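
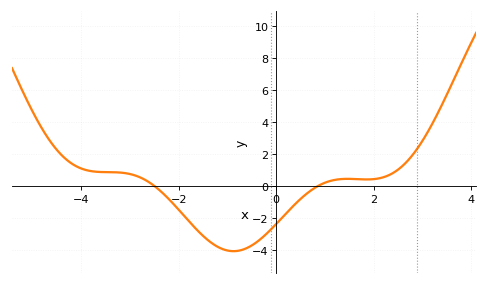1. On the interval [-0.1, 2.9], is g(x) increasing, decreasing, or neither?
neither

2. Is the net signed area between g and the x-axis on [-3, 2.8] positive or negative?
negative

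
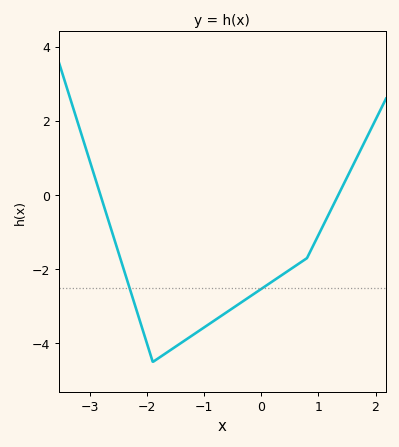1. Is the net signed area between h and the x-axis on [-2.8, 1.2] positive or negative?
negative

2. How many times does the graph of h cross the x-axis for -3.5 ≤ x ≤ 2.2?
2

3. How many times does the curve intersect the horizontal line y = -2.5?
2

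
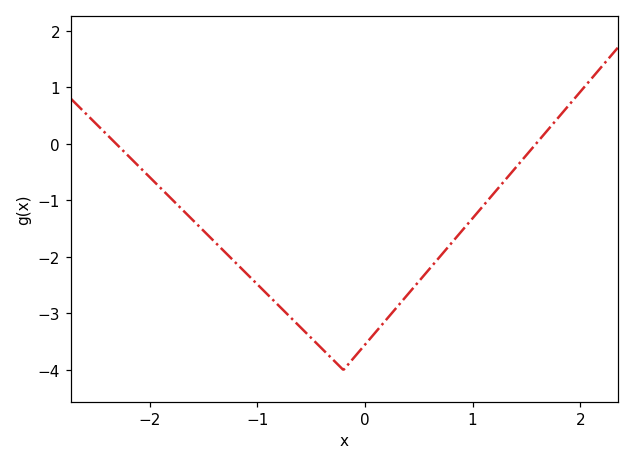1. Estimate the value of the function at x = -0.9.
-2.67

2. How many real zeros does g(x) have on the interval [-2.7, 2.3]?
2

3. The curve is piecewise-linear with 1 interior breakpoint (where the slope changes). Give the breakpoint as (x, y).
(-0.2, -4)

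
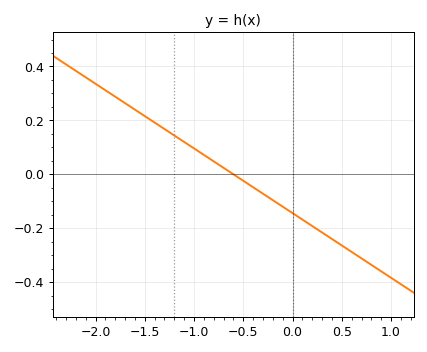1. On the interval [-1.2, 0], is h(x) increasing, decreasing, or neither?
decreasing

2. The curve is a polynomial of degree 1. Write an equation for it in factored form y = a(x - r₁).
y = -0.24(x + 0.6)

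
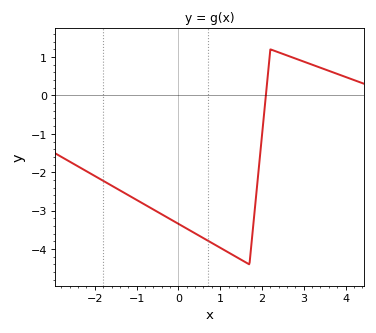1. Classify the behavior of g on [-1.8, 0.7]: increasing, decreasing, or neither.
decreasing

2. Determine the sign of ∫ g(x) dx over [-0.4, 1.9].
negative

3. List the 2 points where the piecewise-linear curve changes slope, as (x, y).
(1.7, -4.4); (2.2, 1.2)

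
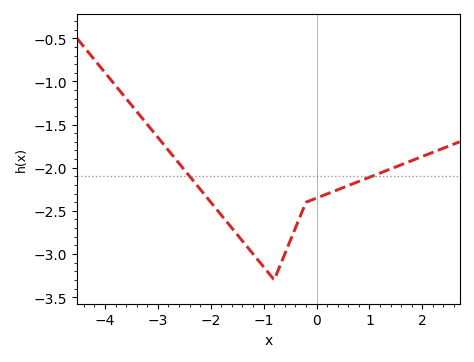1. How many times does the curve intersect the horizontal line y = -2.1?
2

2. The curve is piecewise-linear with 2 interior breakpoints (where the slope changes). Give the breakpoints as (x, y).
(-0.8, -3.3); (-0.2, -2.4)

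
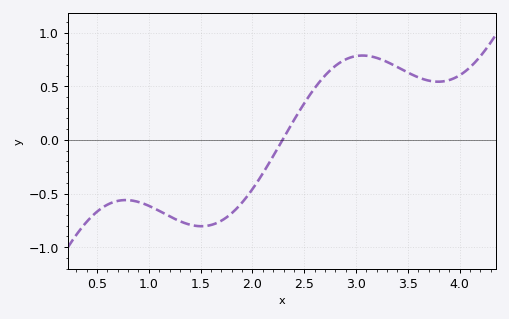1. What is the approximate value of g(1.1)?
-0.65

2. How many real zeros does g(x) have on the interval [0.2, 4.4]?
1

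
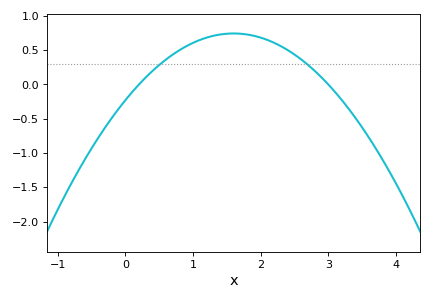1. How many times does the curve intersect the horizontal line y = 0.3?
2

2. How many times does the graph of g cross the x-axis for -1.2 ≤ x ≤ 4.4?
2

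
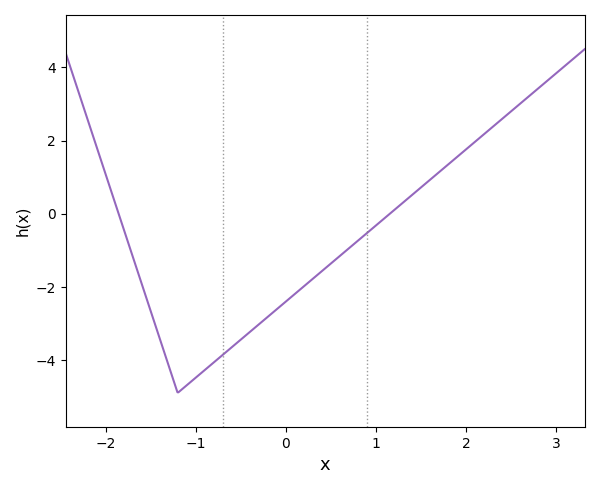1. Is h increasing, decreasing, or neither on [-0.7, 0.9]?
increasing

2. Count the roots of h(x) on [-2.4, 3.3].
2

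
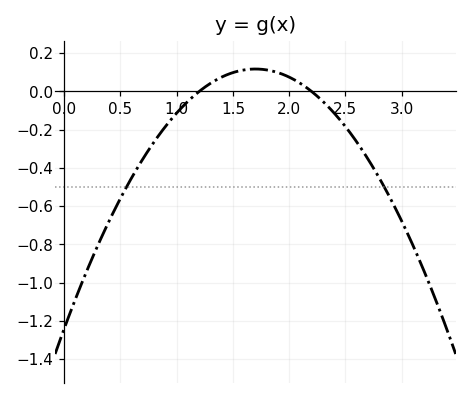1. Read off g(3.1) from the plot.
-0.8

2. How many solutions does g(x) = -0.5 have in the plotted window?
2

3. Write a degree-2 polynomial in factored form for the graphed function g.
y = -0.47(x - 1.2)(x - 2.2)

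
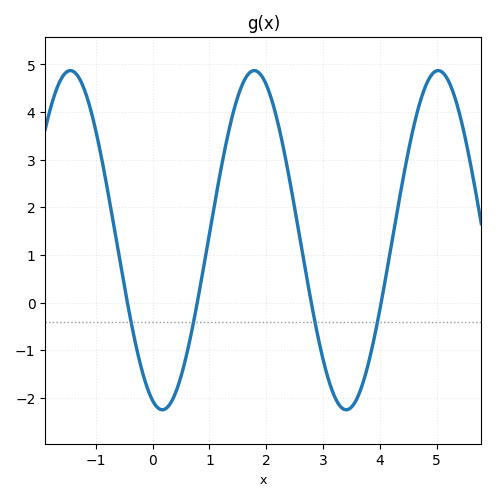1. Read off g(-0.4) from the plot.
-0.3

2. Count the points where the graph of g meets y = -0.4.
4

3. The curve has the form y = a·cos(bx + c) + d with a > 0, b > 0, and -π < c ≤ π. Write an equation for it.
y = 3.56cos(1.9x + 2.8) + 1.31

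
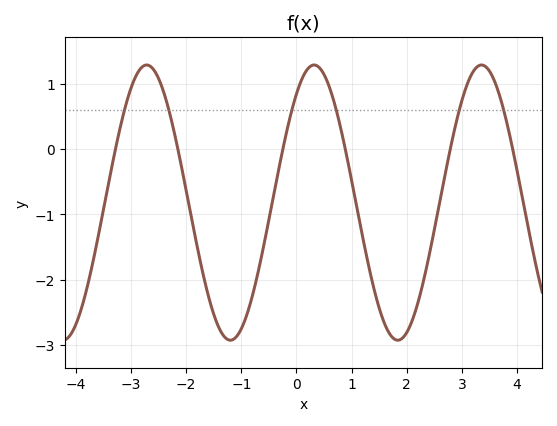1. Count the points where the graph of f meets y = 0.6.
6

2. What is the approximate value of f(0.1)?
1.1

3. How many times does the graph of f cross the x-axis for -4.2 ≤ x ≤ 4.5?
6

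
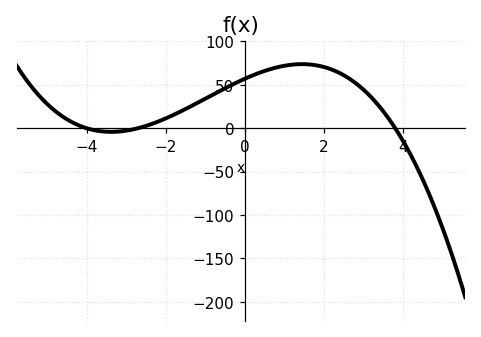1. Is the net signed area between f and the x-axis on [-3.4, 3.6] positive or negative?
positive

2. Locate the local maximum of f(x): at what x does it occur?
1.45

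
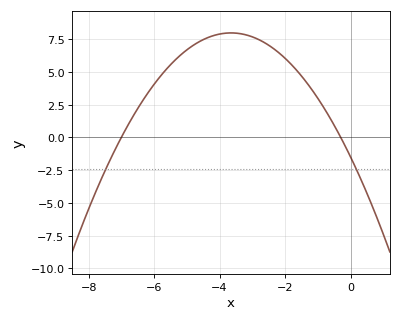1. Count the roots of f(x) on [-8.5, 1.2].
2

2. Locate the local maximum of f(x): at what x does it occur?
-3.6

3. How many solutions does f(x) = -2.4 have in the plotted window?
2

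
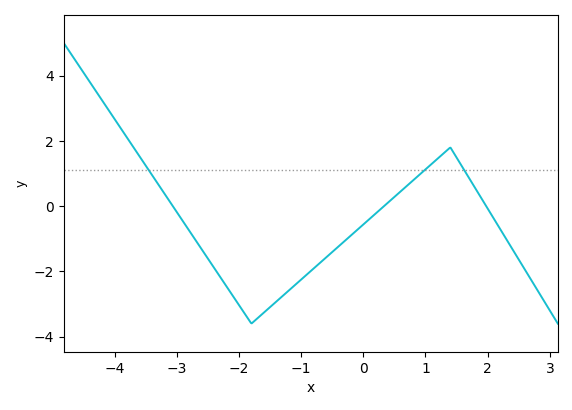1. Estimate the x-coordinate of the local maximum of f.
1.4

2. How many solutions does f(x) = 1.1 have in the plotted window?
3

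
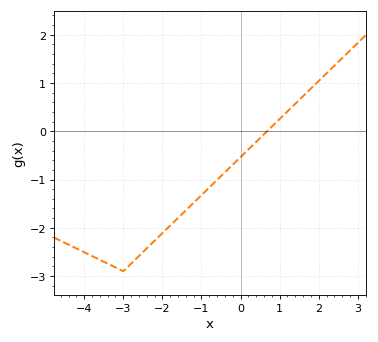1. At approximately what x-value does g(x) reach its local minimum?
-3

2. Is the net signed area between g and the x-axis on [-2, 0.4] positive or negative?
negative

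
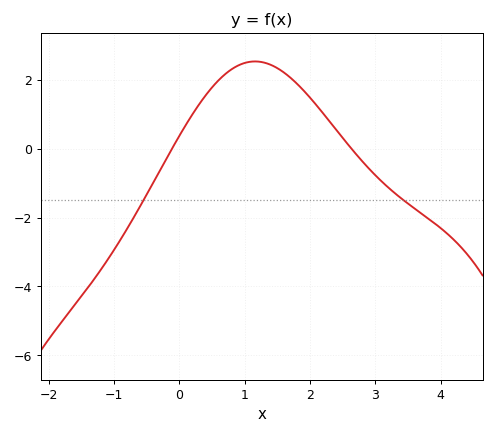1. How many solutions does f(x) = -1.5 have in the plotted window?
2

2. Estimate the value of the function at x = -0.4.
-0.987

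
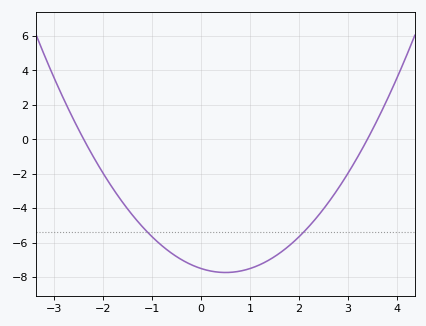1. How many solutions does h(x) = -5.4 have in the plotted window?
2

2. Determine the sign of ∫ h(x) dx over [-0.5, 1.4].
negative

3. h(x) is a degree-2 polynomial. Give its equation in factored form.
y = 0.92(x + 2.4)(x - 3.4)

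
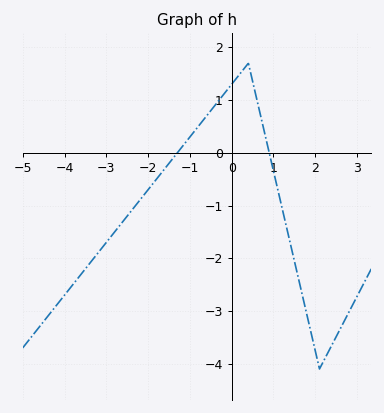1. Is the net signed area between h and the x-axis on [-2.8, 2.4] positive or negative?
negative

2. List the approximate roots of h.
-1.3, 0.898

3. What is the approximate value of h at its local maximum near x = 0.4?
1.7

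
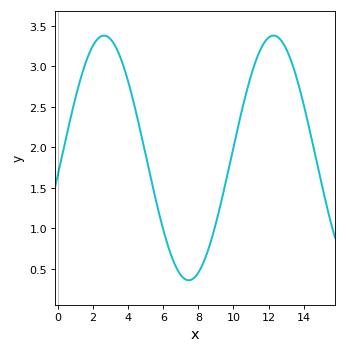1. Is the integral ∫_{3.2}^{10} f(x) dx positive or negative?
positive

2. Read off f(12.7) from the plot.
3.33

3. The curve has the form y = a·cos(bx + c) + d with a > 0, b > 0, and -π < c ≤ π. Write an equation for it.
y = 1.51cos(0.65x - 1.7) + 1.87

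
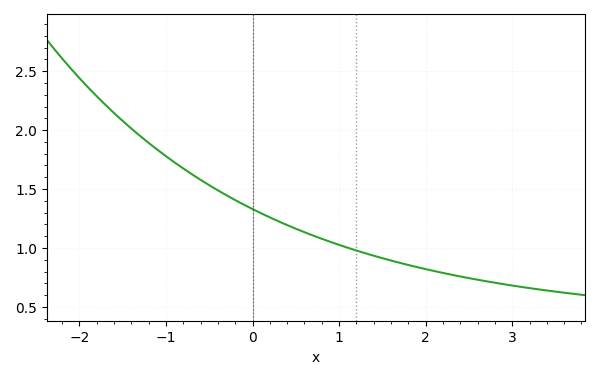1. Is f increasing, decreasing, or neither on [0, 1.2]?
decreasing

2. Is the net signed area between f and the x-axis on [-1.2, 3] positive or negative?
positive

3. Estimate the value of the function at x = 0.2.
1.25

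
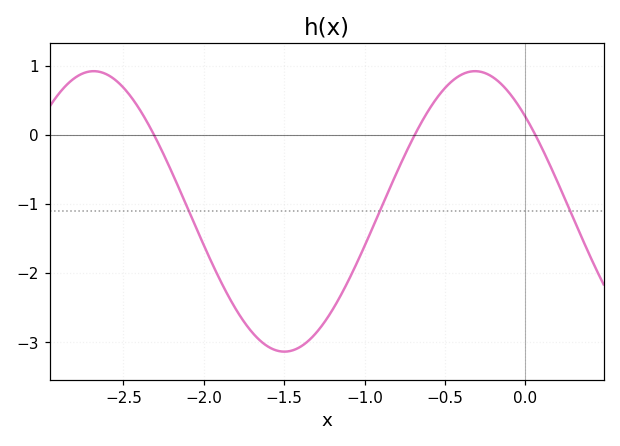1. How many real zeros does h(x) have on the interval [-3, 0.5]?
3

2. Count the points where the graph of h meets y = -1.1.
3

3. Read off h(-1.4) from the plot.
-3.1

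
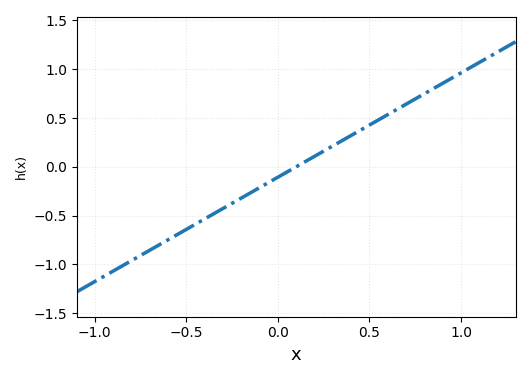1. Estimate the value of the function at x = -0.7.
-0.856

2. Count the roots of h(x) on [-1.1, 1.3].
1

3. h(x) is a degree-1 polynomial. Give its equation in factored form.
y = 1.07(x - 0.1)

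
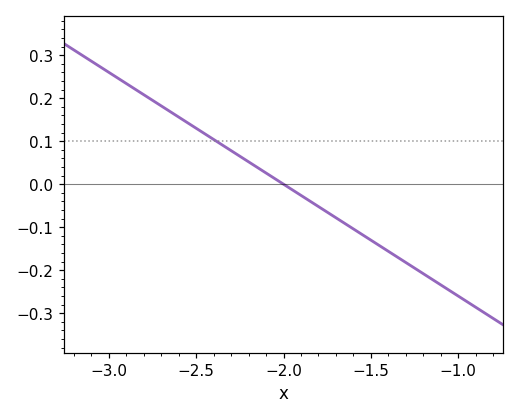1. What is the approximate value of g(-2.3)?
0.078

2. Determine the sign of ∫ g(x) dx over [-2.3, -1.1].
negative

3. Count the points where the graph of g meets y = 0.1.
1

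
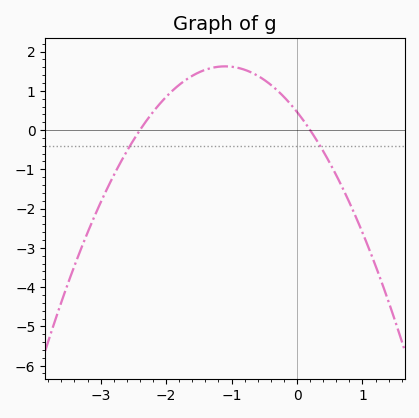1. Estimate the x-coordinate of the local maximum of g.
-1.1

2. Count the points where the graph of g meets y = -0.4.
2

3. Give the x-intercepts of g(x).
-2.4, 0.2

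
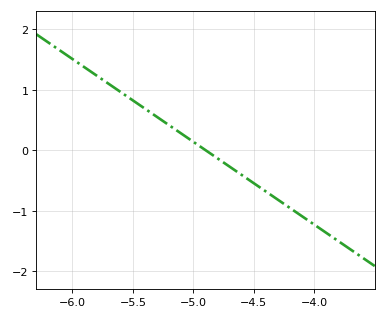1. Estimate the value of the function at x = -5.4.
0.7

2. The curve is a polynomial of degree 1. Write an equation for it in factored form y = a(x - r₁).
y = -1.37(x + 4.9)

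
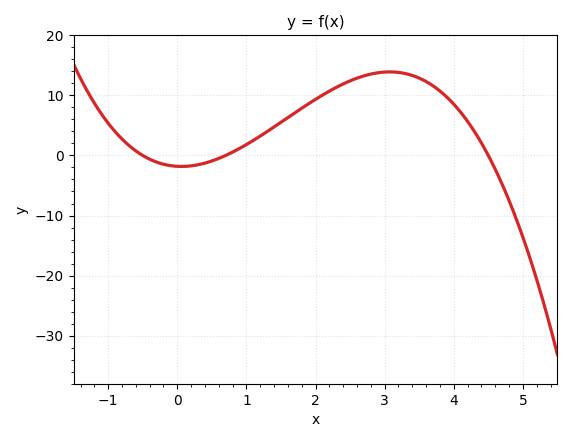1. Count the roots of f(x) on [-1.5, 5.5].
3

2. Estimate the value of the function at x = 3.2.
14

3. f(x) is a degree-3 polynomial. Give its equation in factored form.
y = -1.15(x + 0.5)(x - 0.7)(x - 4.5)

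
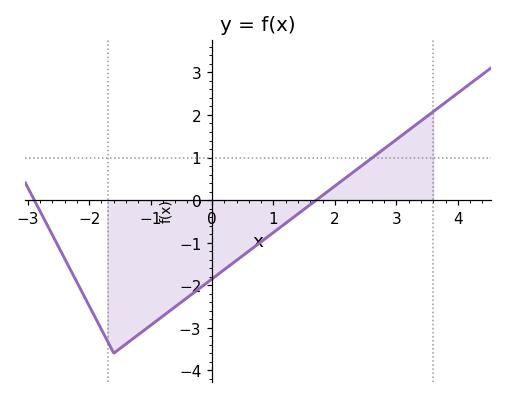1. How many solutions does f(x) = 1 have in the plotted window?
1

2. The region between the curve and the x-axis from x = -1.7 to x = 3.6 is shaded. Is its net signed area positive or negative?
negative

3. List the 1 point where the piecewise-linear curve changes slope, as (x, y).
(-1.6, -3.6)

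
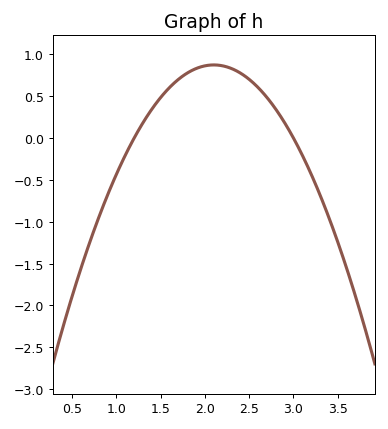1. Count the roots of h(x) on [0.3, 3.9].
2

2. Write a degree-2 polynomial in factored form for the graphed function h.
y = -1.08(x - 1.2)(x - 3)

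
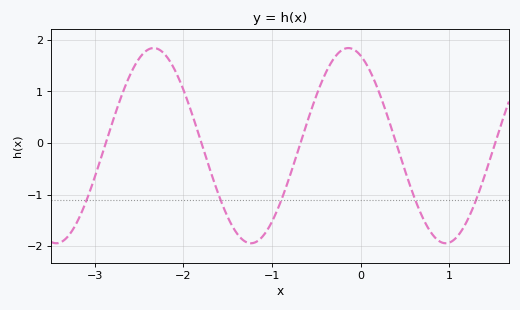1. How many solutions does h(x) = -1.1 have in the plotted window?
5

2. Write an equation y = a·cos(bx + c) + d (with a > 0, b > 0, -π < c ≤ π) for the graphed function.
y = 1.89cos(2.9x + 0.4) - 0.05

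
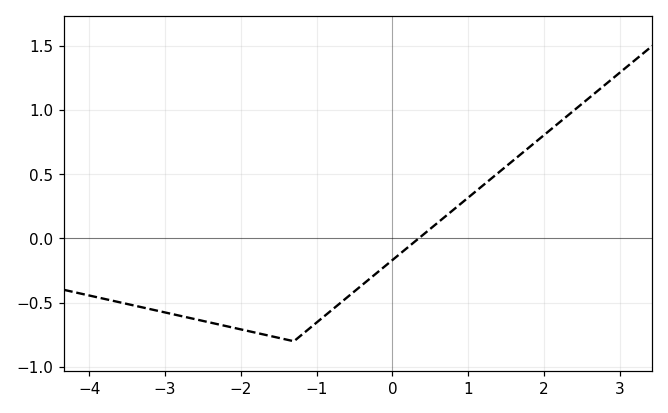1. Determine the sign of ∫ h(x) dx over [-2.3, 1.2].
negative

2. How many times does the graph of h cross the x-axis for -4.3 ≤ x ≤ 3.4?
1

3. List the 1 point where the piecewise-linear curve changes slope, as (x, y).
(-1.3, -0.8)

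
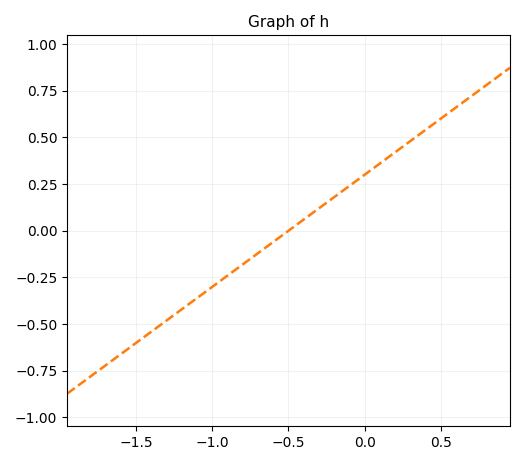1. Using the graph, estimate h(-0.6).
-0.06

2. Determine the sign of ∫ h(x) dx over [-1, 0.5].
positive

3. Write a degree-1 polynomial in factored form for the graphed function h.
y = 0.6(x + 0.5)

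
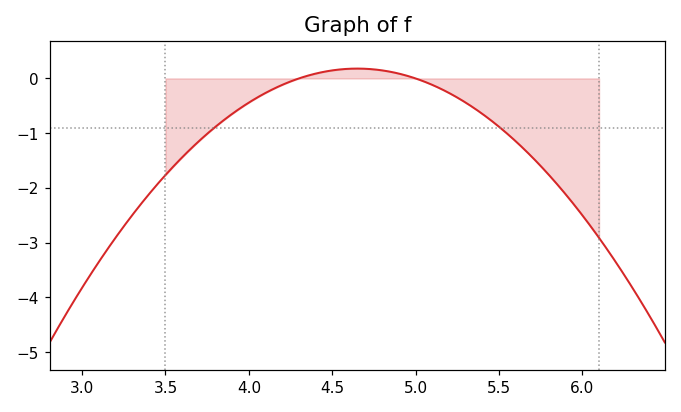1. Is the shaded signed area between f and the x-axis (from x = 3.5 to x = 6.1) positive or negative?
negative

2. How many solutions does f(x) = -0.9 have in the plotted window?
2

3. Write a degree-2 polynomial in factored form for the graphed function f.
y = -1.47(x - 4.3)(x - 5)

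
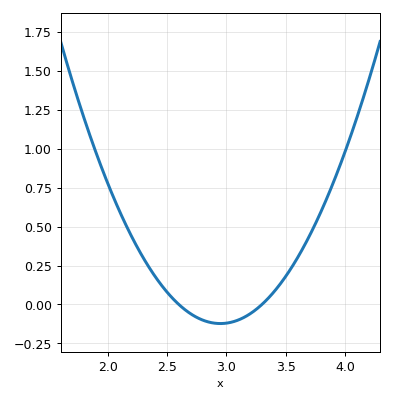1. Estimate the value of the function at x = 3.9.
0.78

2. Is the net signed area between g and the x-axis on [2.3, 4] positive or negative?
positive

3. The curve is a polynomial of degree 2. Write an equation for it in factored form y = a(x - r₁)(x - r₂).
y = 1(x - 2.6)(x - 3.3)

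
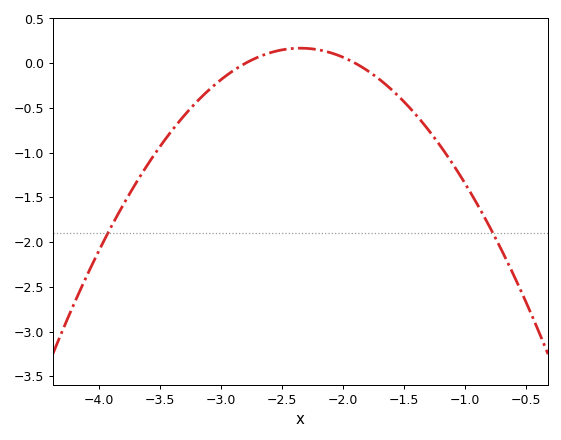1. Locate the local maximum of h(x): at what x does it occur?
-2.3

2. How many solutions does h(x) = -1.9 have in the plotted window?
2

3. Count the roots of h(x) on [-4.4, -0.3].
2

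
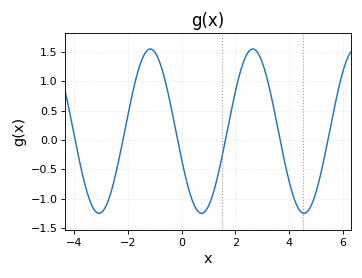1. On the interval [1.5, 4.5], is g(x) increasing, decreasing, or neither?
neither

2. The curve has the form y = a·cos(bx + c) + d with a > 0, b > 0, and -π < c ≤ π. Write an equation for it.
y = 1.4cos(1.65x + 1.92) + 0.15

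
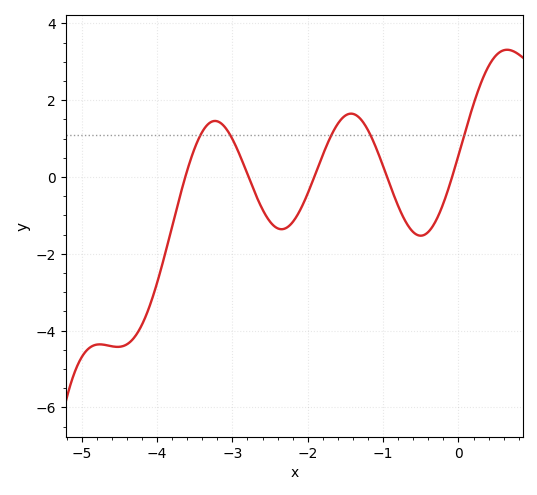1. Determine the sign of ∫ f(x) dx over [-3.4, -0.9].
positive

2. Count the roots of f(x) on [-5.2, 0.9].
5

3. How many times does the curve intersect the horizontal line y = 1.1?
5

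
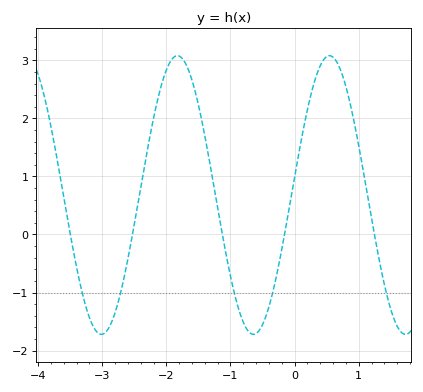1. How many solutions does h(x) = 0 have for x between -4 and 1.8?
5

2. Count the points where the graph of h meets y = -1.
5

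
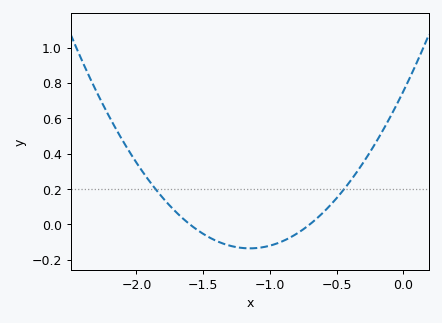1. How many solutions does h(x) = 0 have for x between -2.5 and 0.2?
2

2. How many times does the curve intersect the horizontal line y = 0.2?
2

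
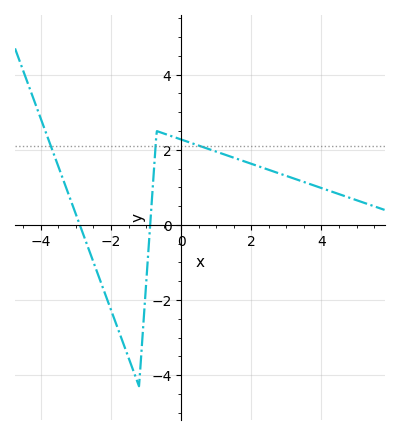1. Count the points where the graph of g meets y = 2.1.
3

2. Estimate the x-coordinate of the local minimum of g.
-1.2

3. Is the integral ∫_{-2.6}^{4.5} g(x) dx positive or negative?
positive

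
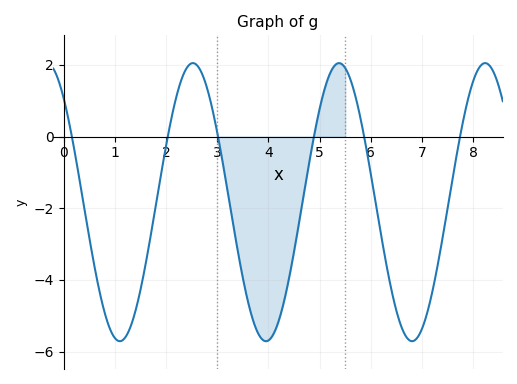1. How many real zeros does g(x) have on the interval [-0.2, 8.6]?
6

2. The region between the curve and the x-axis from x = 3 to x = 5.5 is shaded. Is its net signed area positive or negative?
negative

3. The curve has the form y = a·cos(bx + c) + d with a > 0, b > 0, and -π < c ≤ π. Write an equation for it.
y = 3.88cos(2.2x + 0.732) - 1.83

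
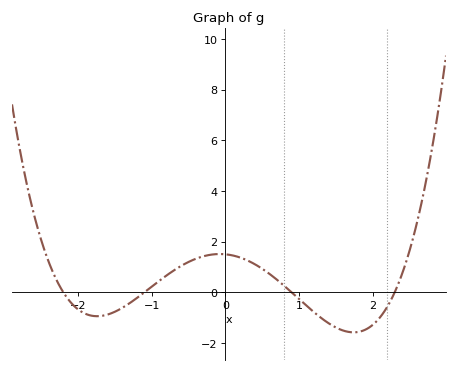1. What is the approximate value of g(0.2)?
1.4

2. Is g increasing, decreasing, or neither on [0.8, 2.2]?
neither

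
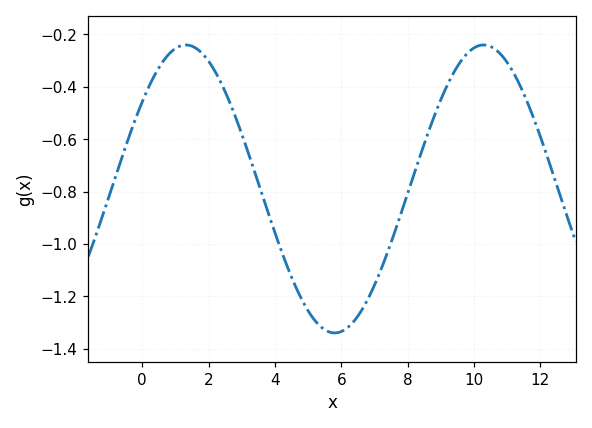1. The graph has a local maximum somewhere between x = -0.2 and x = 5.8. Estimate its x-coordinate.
1.4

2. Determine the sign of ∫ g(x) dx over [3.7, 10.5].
negative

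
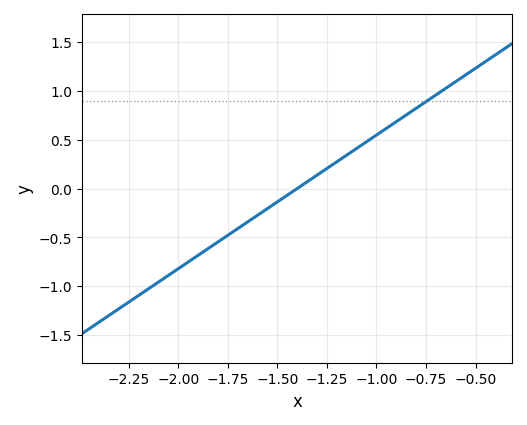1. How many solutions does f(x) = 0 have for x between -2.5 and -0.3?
1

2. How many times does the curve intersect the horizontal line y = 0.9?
1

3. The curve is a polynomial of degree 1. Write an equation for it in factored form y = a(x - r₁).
y = 1.37(x + 1.4)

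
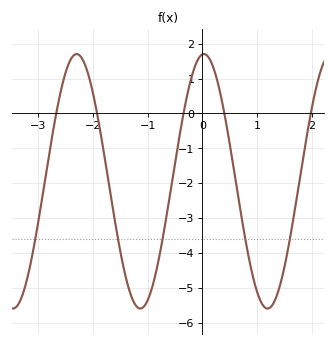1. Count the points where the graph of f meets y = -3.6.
5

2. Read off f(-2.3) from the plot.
1.7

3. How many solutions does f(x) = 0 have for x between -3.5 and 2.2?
5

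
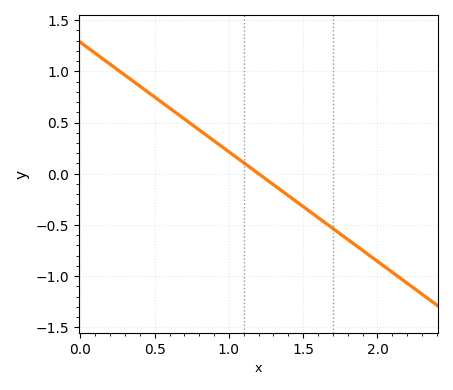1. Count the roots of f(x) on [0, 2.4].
1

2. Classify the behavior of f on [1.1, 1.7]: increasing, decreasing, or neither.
decreasing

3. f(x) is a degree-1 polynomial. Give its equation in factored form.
y = -1.07(x - 1.2)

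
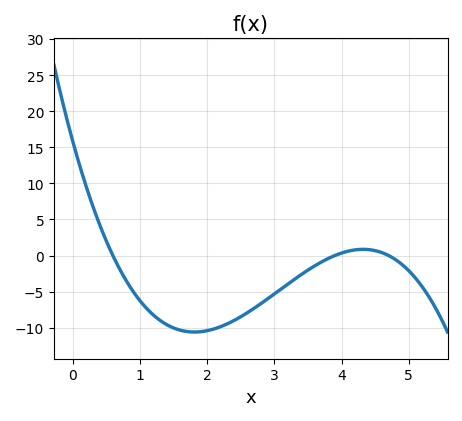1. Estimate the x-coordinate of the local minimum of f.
1.81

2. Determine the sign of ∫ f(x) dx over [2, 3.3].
negative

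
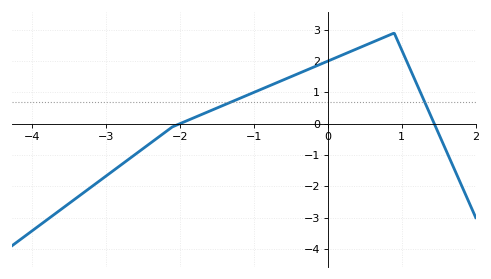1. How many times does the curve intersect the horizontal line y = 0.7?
2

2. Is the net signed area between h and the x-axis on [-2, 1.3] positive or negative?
positive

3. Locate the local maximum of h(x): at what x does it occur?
0.9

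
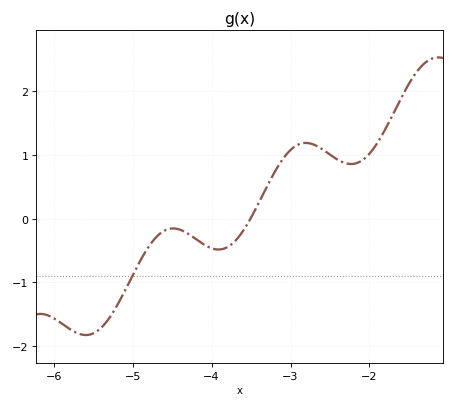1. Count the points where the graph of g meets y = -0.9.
1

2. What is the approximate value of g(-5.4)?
-1.7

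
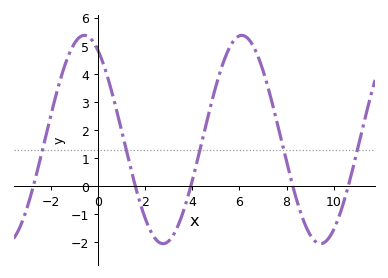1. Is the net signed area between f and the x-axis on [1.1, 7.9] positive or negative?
positive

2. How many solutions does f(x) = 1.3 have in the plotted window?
5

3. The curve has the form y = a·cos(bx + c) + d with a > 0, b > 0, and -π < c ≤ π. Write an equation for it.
y = 3.71cos(0.94x + 0.55) + 1.66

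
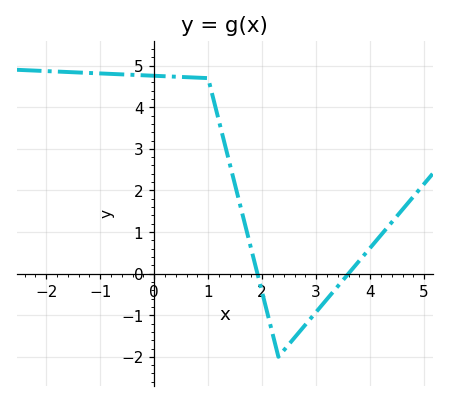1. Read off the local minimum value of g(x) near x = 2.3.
-2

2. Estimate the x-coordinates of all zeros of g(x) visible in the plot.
1.91, 3.6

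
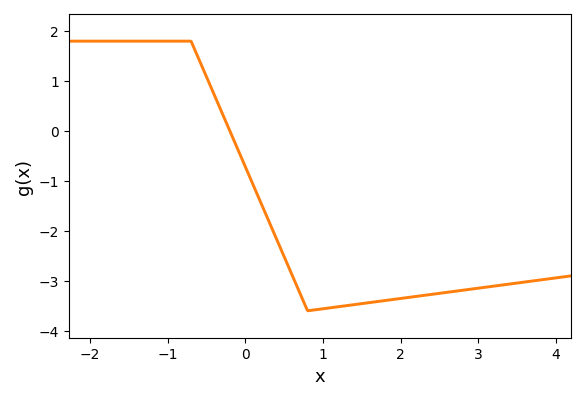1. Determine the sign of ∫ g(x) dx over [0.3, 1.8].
negative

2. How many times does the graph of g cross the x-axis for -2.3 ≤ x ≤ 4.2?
1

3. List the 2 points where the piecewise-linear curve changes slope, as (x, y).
(-0.7, 1.8); (0.8, -3.6)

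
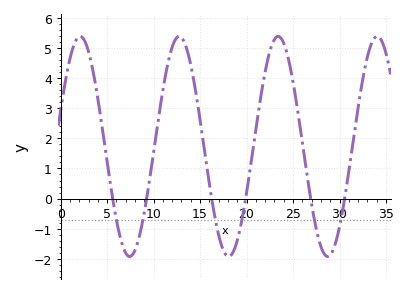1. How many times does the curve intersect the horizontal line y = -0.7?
6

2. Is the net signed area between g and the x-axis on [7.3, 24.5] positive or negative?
positive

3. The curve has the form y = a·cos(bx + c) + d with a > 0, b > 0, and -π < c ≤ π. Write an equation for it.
y = 3.65cos(0.59x - 1.2) + 1.73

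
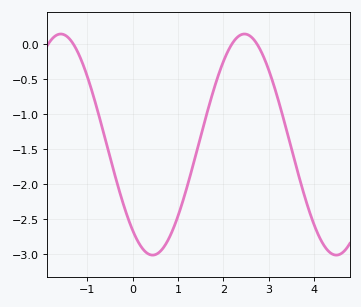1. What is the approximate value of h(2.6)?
0.116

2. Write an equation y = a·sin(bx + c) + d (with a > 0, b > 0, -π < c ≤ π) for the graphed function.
y = 1.58sin(1.55x - 2.25) - 1.43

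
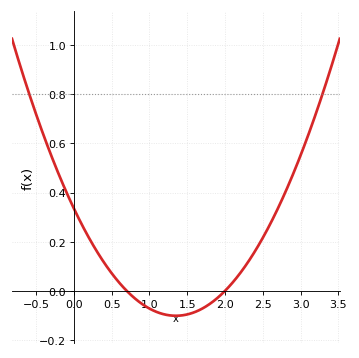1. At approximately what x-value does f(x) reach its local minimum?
1.35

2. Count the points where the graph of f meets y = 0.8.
2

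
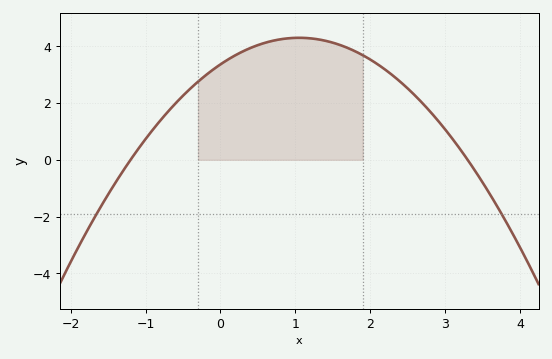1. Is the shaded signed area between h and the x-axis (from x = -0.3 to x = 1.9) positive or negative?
positive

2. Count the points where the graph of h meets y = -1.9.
2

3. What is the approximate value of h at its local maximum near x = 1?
4.3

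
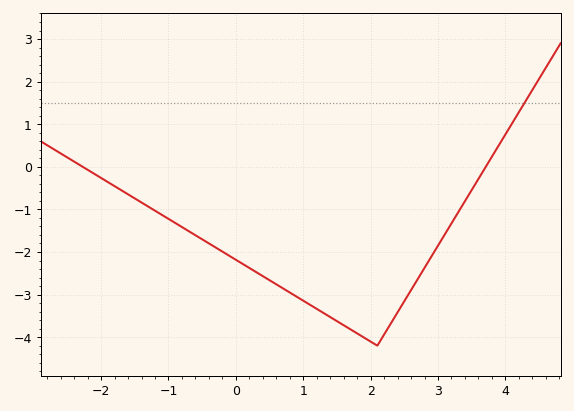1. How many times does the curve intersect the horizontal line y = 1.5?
1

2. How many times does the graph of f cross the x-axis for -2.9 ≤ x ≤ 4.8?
2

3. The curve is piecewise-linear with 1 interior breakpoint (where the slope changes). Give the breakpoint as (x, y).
(2.1, -4.2)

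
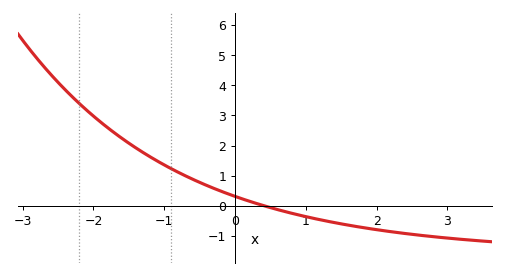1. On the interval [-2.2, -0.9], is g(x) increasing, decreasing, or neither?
decreasing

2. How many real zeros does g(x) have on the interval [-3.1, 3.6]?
1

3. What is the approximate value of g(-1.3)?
1.77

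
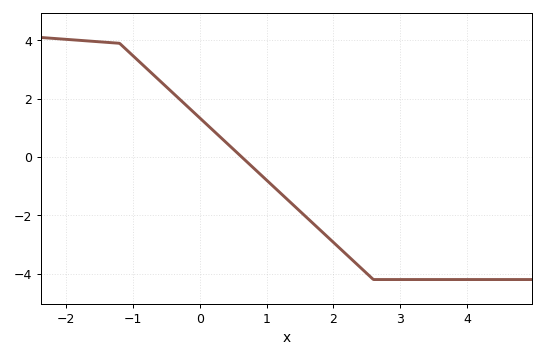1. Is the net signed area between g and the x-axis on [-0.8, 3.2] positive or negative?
negative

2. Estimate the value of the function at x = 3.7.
-4.2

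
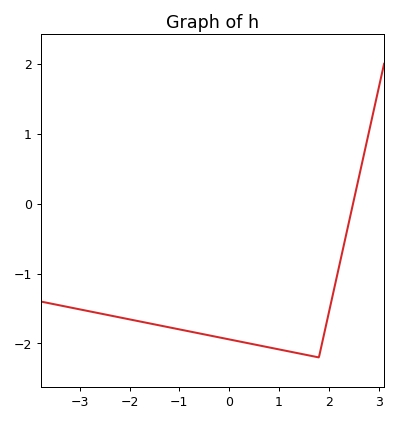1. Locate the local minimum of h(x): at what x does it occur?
1.8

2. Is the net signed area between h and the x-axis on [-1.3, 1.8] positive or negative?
negative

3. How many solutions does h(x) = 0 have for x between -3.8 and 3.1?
1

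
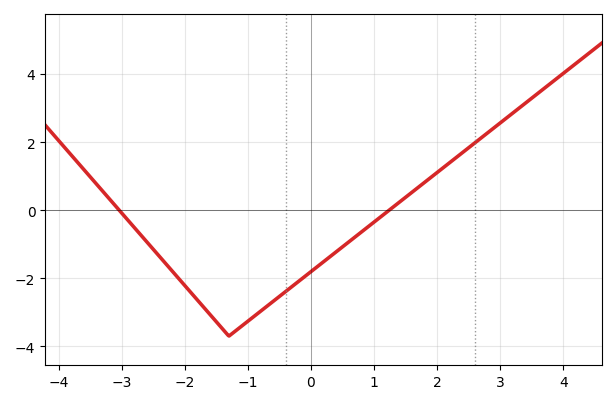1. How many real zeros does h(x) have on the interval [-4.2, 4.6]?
2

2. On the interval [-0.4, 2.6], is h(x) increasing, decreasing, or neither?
increasing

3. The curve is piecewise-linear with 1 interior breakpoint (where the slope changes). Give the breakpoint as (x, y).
(-1.3, -3.7)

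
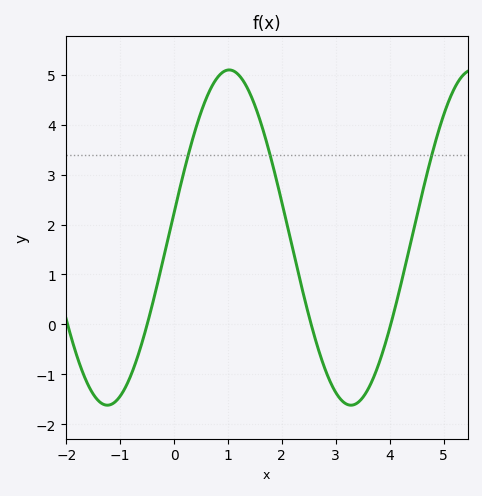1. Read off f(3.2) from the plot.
-1.6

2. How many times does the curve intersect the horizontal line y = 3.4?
3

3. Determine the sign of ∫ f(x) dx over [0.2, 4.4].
positive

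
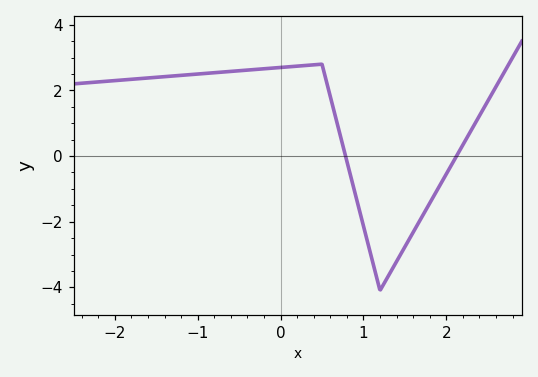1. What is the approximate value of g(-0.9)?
2.6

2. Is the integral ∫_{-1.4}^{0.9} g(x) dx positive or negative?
positive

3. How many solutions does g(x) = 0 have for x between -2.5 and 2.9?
2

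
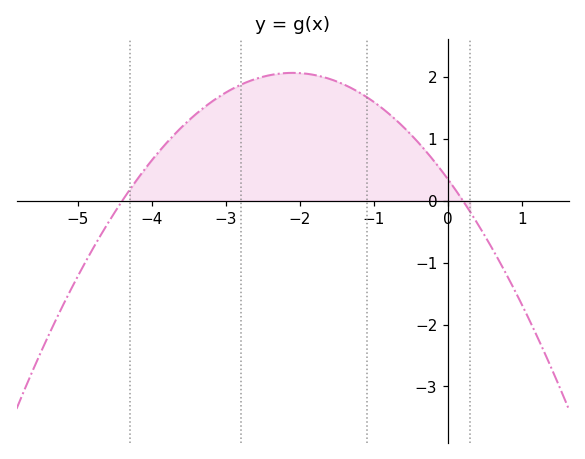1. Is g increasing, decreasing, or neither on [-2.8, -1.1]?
neither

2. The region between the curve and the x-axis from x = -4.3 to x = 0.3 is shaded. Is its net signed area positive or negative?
positive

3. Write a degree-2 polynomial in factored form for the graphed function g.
y = -0.39(x + 4.4)(x - 0.2)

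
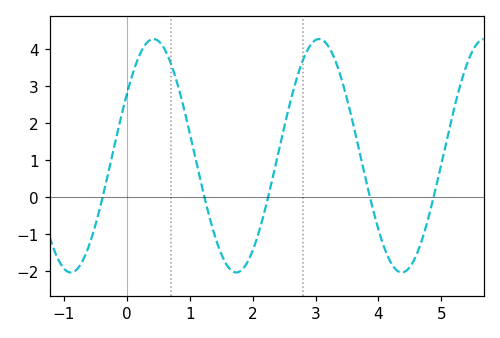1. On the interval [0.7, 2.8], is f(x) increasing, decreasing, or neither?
neither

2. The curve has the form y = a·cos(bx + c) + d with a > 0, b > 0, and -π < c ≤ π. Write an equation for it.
y = 3.16cos(2.4x - 1) + 1.12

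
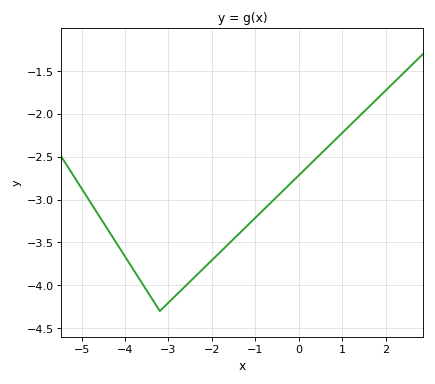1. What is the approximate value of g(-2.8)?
-4.1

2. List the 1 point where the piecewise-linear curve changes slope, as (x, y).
(-3.2, -4.3)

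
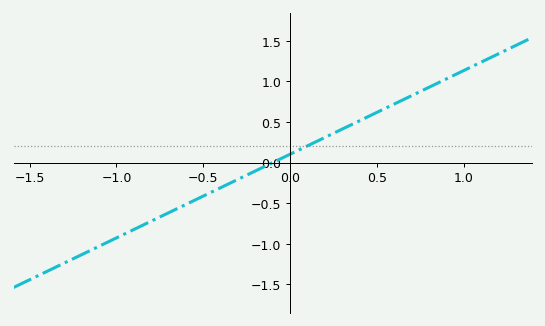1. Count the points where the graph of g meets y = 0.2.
1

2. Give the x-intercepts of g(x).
-0.1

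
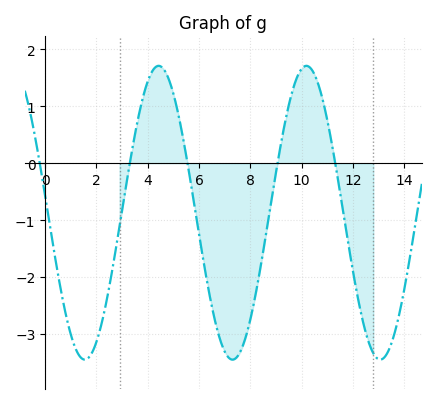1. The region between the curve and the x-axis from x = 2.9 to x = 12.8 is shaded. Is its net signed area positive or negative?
negative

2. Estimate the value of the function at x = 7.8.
-3.1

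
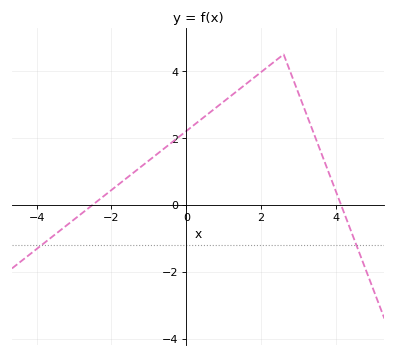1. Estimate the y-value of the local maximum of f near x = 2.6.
4.5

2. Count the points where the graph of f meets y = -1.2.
2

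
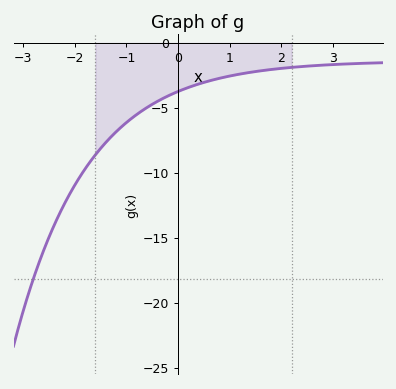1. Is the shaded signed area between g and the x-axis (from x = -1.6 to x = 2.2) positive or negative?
negative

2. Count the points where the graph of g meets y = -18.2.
1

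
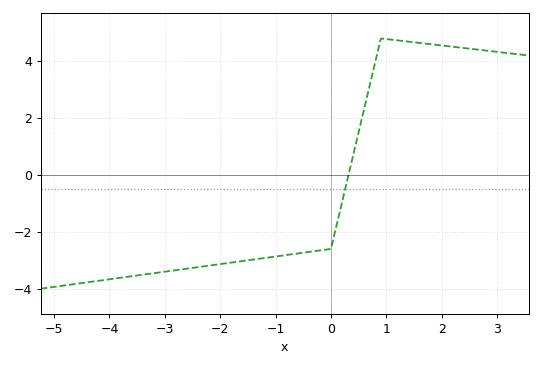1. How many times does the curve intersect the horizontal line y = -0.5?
1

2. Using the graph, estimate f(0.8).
4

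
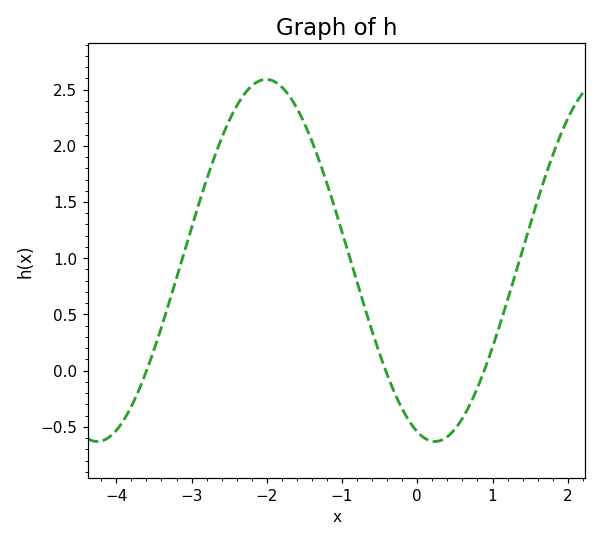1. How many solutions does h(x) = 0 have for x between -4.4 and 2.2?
3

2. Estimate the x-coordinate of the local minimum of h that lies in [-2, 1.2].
0.235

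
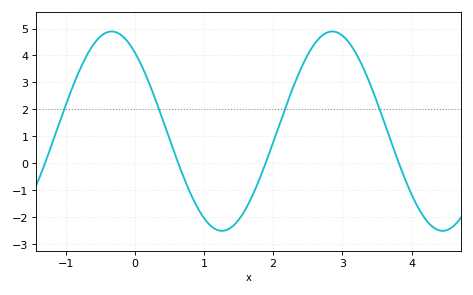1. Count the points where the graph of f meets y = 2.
4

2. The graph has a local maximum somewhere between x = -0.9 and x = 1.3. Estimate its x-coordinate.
-0.334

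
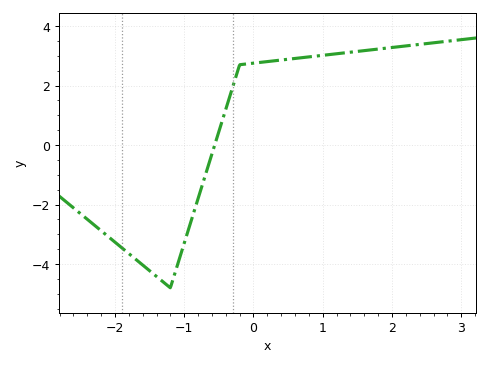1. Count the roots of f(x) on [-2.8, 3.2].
1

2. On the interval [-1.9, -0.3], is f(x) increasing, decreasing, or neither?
neither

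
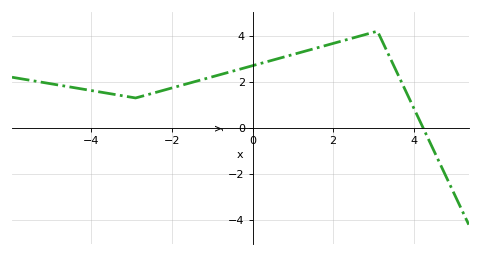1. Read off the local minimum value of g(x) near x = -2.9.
1.3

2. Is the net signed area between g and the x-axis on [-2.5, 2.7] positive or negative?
positive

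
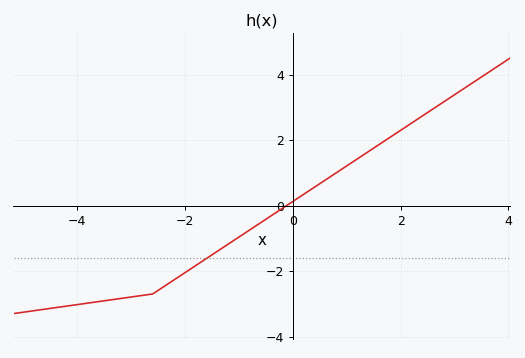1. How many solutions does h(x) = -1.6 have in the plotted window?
1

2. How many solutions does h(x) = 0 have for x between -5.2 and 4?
1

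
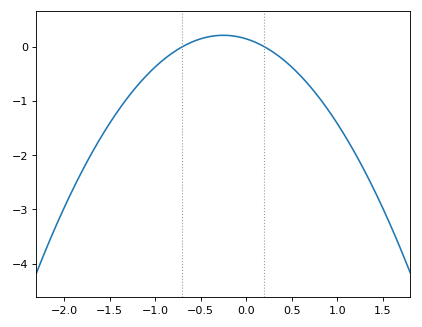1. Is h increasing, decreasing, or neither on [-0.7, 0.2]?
neither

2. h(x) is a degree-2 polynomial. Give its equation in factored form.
y = -1.04(x + 0.7)(x - 0.2)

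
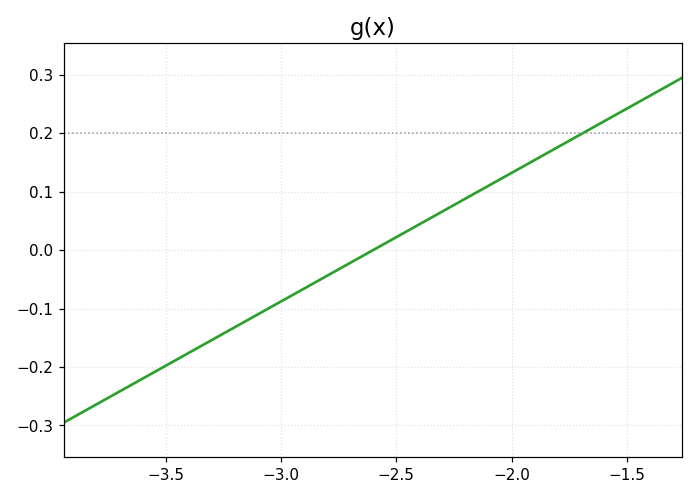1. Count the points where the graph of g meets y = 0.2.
1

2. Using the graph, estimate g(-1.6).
0.22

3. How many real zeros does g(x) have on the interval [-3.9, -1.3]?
1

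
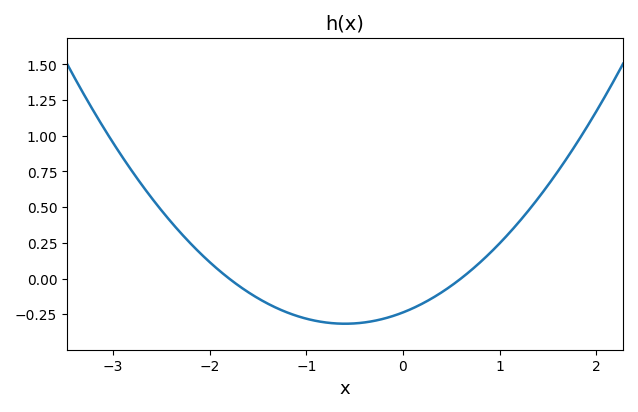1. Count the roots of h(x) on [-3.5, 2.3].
2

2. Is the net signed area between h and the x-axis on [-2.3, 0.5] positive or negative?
negative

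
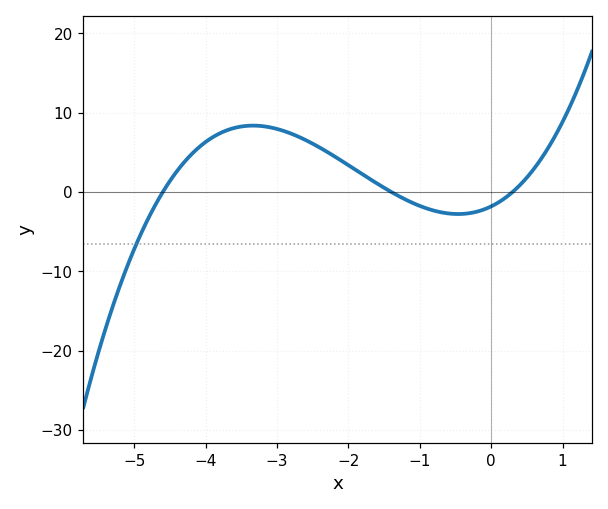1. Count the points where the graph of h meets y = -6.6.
1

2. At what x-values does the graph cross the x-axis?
-4.6, -1.4, 0.3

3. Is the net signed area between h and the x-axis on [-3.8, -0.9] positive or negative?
positive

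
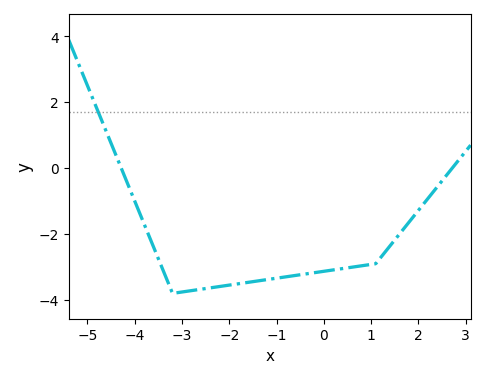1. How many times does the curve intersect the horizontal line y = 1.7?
1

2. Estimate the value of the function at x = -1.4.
-3.4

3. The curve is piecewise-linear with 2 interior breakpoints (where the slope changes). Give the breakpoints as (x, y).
(-3.2, -3.8); (1.1, -2.9)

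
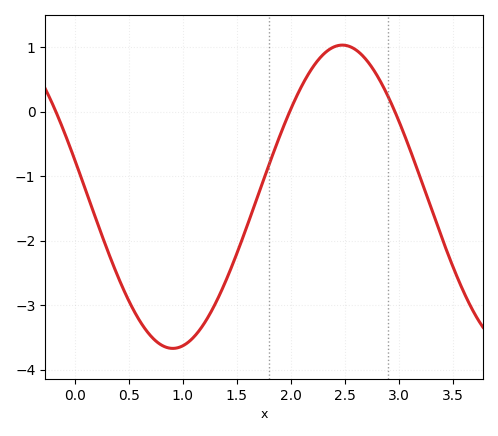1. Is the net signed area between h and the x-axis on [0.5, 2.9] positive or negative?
negative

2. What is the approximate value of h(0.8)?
-3.6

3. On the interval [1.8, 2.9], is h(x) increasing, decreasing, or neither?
neither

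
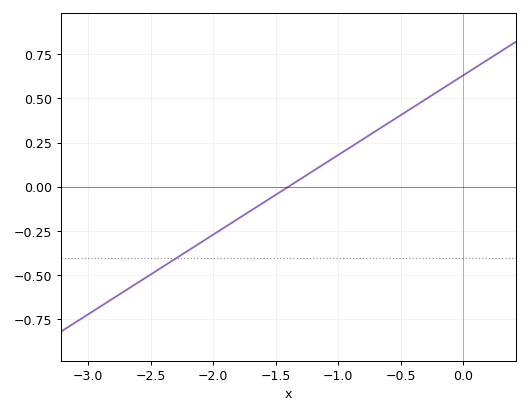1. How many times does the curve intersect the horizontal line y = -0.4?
1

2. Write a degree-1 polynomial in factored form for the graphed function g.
y = 0.45(x + 1.4)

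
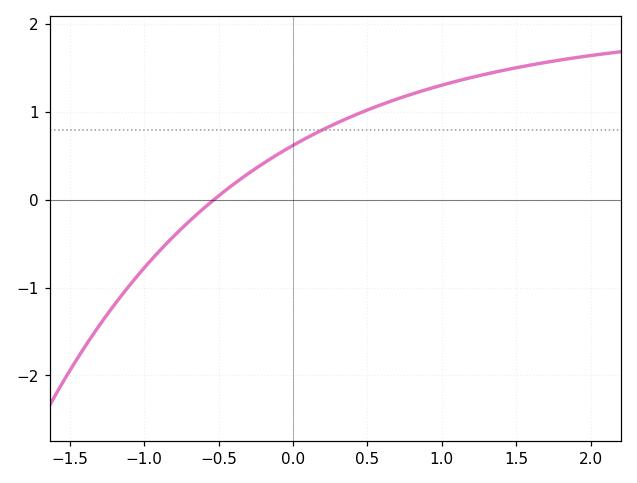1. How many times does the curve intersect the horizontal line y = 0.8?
1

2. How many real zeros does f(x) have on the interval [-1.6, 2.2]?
1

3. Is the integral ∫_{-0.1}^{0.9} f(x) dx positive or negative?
positive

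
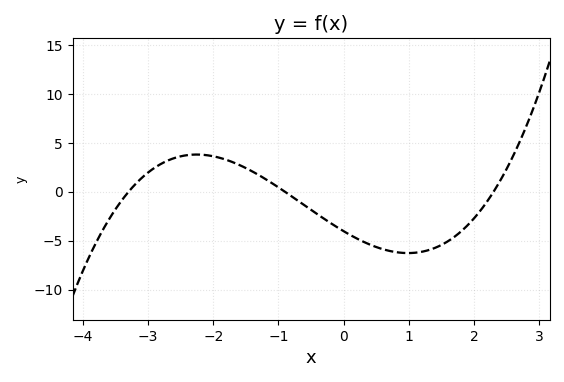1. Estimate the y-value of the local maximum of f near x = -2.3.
4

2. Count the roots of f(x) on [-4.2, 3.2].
3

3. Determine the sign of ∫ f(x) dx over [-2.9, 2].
negative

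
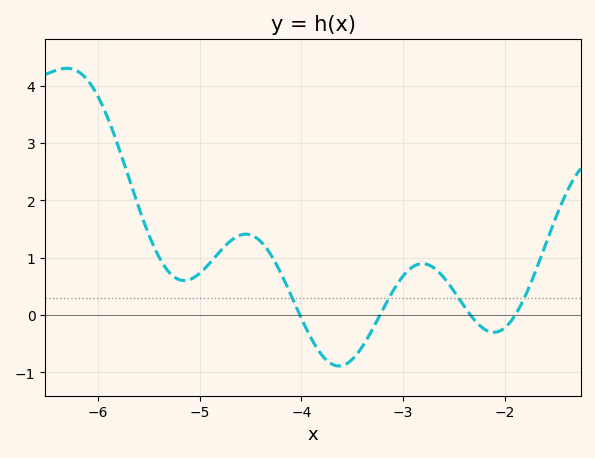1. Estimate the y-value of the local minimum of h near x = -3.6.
-0.888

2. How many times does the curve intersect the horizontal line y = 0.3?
4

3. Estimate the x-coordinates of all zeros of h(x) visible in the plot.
-4.01, -3.23, -2.34, -1.9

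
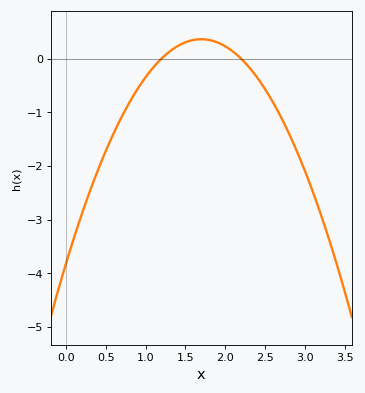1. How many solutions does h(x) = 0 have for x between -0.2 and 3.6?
2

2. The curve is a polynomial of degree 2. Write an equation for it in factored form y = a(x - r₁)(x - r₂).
y = -1.45(x - 1.2)(x - 2.2)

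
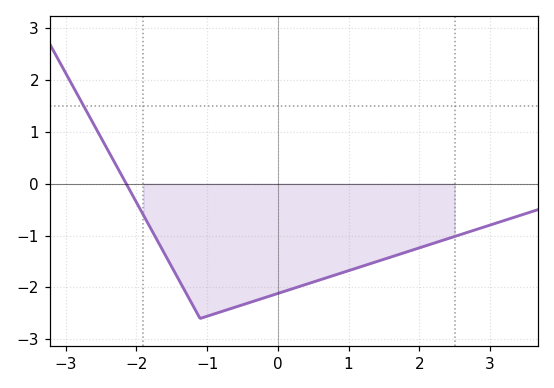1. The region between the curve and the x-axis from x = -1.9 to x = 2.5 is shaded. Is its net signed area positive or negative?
negative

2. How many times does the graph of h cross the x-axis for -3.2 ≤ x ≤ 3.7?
1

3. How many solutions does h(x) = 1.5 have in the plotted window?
1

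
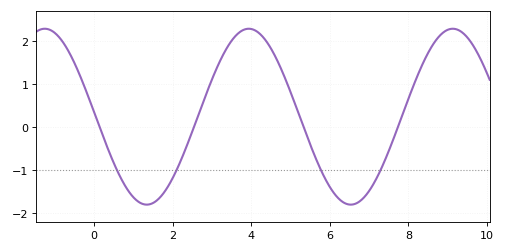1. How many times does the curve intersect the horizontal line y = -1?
4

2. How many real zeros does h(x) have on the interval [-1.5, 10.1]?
4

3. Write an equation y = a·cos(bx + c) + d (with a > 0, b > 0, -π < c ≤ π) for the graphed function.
y = 2.04cos(1.2x + 1.5) + 0.24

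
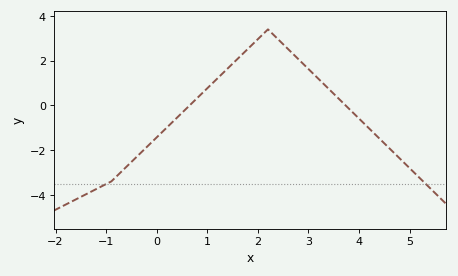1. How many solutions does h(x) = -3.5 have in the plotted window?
2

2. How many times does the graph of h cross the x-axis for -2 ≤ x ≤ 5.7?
2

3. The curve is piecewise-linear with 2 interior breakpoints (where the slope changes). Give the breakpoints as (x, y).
(-0.9, -3.4); (2.2, 3.4)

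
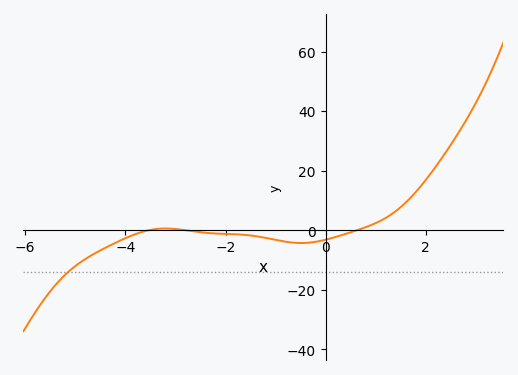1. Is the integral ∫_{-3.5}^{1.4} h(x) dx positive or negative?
negative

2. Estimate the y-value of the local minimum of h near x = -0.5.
-4.3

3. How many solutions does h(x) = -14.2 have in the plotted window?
1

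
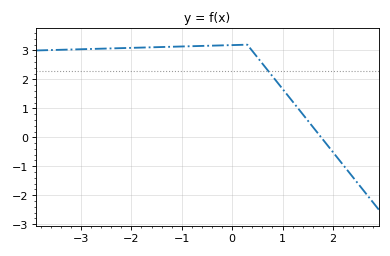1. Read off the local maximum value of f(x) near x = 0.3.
3.2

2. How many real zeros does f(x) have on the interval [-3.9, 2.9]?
1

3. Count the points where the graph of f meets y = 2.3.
1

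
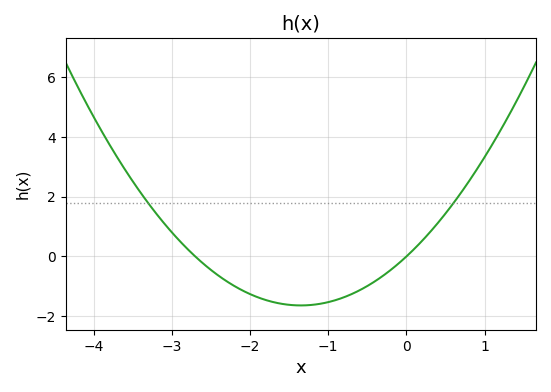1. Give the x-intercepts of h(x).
-2.7, 0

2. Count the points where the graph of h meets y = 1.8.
2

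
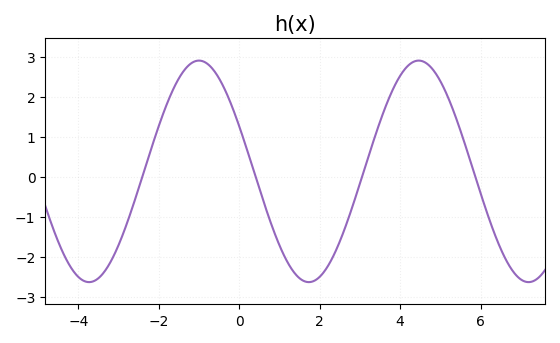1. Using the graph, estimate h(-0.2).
1.8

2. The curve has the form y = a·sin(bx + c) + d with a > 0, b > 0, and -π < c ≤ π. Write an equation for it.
y = 2.77sin(1.1x + 2.7) + 0.13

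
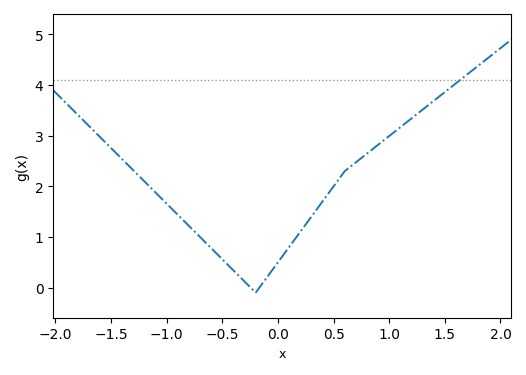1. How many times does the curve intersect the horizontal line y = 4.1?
1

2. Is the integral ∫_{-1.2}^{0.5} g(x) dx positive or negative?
positive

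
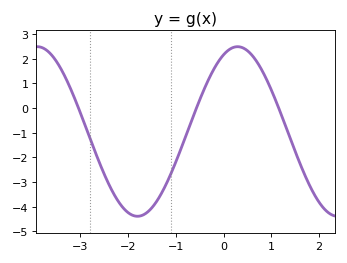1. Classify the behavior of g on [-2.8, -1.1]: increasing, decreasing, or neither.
neither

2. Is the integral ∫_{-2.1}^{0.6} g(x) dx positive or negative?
negative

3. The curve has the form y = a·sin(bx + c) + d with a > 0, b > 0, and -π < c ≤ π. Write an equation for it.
y = 3.44sin(1.5x + 1.1) - 0.95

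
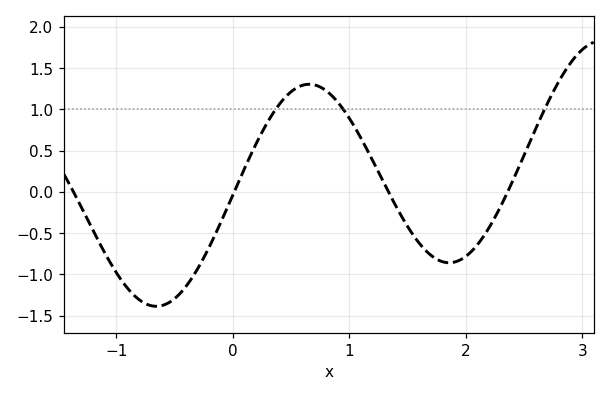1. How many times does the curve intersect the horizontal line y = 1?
3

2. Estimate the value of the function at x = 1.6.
-0.6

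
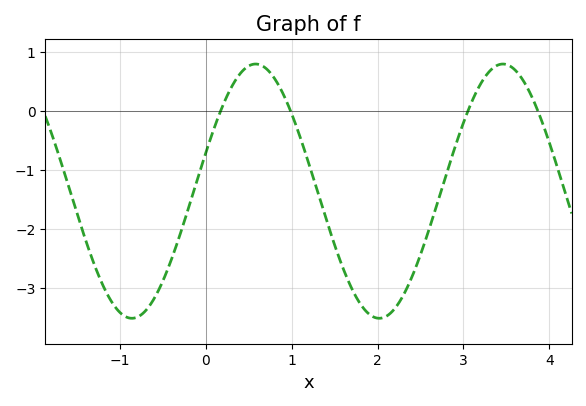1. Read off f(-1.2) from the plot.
-3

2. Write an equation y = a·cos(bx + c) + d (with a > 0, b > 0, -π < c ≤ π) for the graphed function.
y = 2.15cos(2.2x - 1.3) - 1.36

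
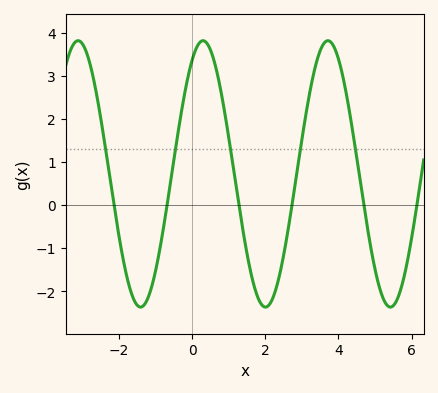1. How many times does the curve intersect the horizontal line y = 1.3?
5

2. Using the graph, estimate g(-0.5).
1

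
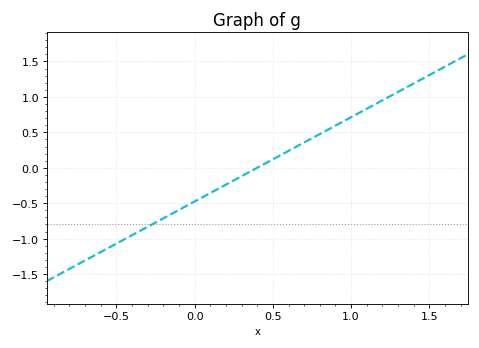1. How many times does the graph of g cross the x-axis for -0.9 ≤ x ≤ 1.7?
1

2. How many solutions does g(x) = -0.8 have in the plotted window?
1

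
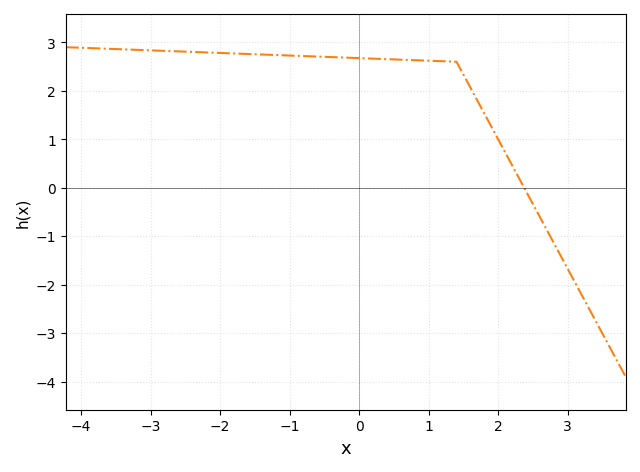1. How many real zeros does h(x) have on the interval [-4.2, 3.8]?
1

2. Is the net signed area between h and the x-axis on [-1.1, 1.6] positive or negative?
positive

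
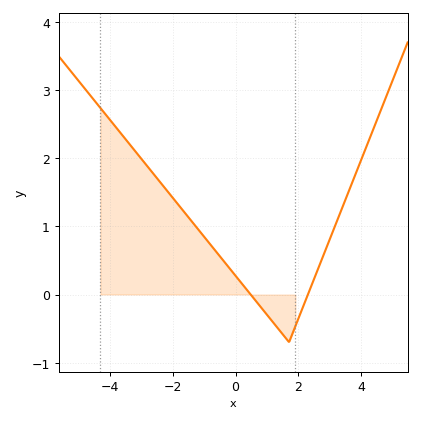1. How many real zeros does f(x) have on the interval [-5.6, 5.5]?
2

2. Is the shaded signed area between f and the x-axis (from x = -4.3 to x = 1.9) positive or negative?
positive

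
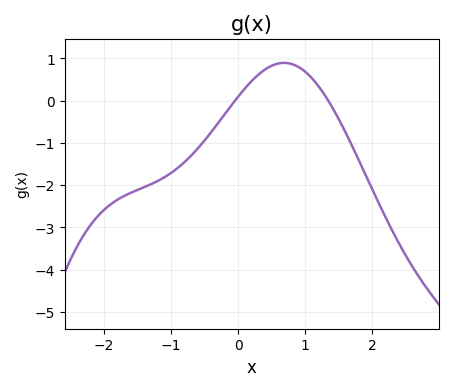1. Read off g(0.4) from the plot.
0.7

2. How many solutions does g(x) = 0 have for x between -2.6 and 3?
2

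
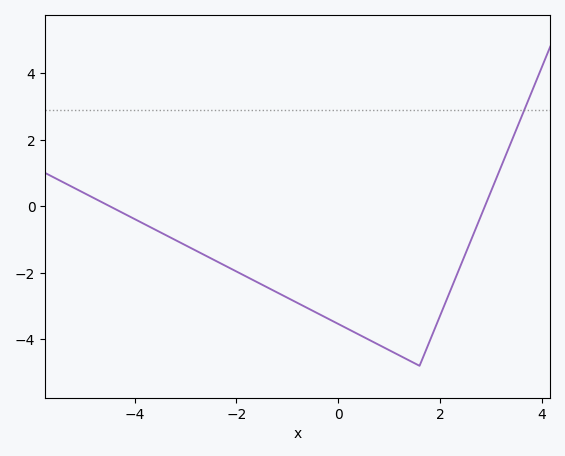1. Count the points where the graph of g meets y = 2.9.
1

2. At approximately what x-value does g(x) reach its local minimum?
1.6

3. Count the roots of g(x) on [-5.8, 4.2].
2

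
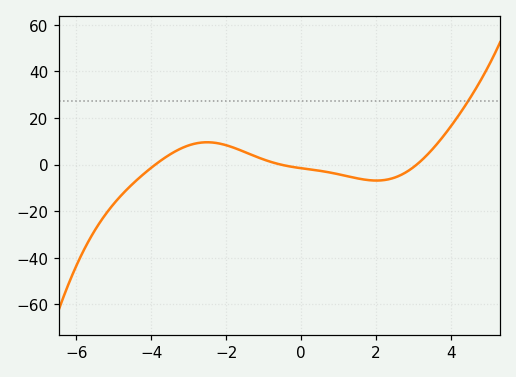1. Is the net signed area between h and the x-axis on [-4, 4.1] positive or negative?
positive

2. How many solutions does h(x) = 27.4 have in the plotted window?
1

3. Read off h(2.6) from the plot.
-4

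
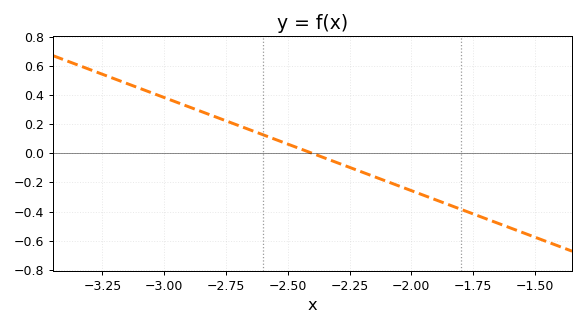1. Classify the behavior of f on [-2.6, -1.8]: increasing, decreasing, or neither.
decreasing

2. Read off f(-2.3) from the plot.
-0.06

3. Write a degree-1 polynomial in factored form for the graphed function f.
y = -0.64(x + 2.4)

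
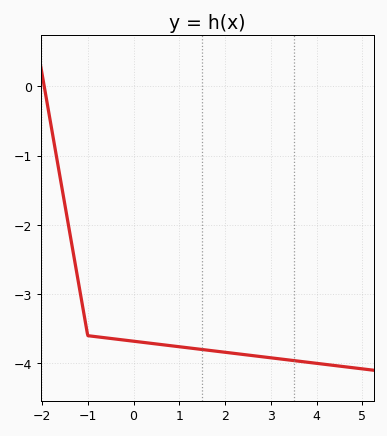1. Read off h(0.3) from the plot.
-3.7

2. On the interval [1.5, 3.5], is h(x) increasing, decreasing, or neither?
decreasing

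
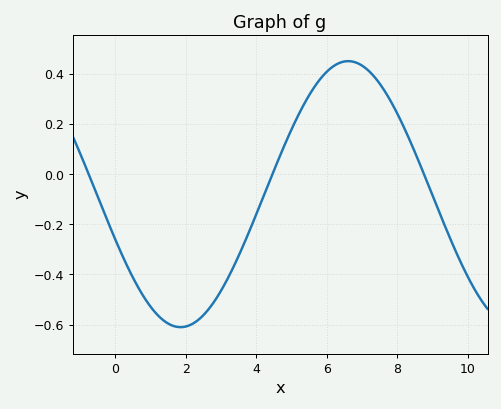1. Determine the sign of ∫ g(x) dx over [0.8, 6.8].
negative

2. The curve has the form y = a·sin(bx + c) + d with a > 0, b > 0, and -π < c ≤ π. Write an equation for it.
y = 0.53sin(0.66x - 2.79) - 0.08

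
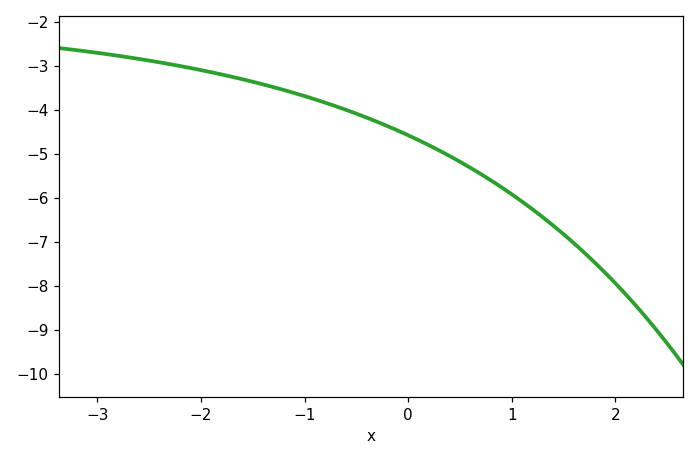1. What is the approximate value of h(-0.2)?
-4.4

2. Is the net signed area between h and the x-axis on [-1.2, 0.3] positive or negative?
negative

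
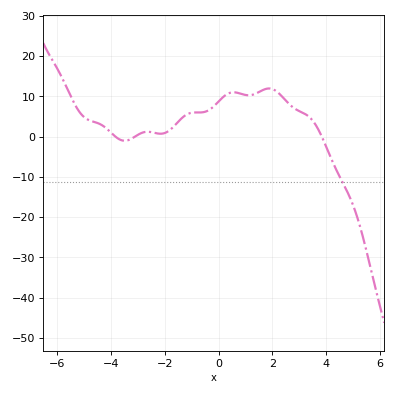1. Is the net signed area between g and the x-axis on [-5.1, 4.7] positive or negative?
positive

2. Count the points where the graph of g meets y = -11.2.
1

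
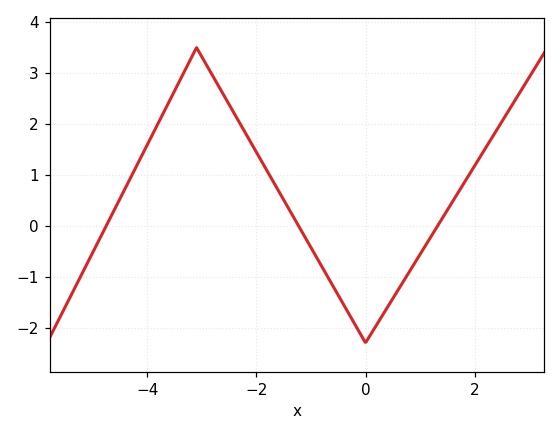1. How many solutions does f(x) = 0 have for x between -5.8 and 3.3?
3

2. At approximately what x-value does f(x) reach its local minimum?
0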